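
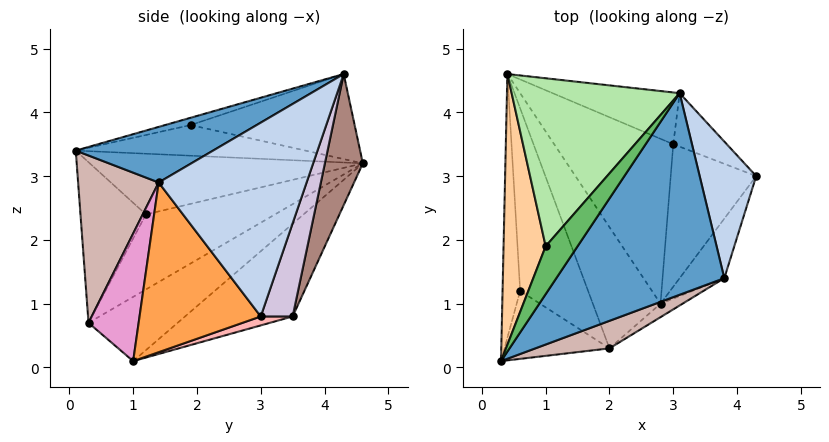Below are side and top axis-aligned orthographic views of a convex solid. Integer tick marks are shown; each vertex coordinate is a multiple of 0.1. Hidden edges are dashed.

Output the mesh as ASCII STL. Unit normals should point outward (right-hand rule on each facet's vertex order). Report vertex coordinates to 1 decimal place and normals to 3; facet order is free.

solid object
 facet normal 0.283 -0.433 0.856
  outer loop
   vertex 3.8 1.4 2.9
   vertex 3.1 4.3 4.6
   vertex 0.3 0.1 3.4
  endloop
 endfacet
 facet normal 0.958 0.067 0.279
  outer loop
   vertex 3.8 1.4 2.9
   vertex 4.3 3.0 0.8
   vertex 3.1 4.3 4.6
  endloop
 endfacet
 facet normal 0.816 -0.537 -0.215
  outer loop
   vertex 2.8 1.0 0.1
   vertex 4.3 3.0 0.8
   vertex 3.8 1.4 2.9
  endloop
 endfacet
 facet normal -0.587 0.049 0.808
  outer loop
   vertex 1.0 1.9 3.8
   vertex 0.4 4.6 3.2
   vertex 0.3 0.1 3.4
  endloop
 endfacet
 facet normal -0.221 -0.129 0.967
  outer loop
   vertex 1.0 1.9 3.8
   vertex 0.3 0.1 3.4
   vertex 3.1 4.3 4.6
  endloop
 endfacet
 facet normal -0.450 0.097 0.888
  outer loop
   vertex 1.0 1.9 3.8
   vertex 3.1 4.3 4.6
   vertex 0.4 4.6 3.2
  endloop
 endfacet
 facet normal -0.960 0.009 -0.278
  outer loop
   vertex 0.6 1.2 2.4
   vertex 0.3 0.1 3.4
   vertex 0.4 4.6 3.2
  endloop
 endfacet
 facet normal 0.100 0.261 -0.960
  outer loop
   vertex 3.0 3.5 0.8
   vertex 4.3 3.0 0.8
   vertex 2.8 1.0 0.1
  endloop
 endfacet
 facet normal -0.593 0.261 -0.762
  outer loop
   vertex 3.0 3.5 0.8
   vertex 2.8 1.0 0.1
   vertex 0.4 4.6 3.2
  endloop
 endfacet
 facet normal 0.352 0.914 -0.202
  outer loop
   vertex 3.0 3.5 0.8
   vertex 3.1 4.3 4.6
   vertex 4.3 3.0 0.8
  endloop
 endfacet
 facet normal 0.213 0.955 -0.207
  outer loop
   vertex 3.0 3.5 0.8
   vertex 0.4 4.6 3.2
   vertex 3.1 4.3 4.6
  endloop
 endfacet
 facet normal 0.364 -0.917 0.161
  outer loop
   vertex 2.0 0.3 0.7
   vertex 3.8 1.4 2.9
   vertex 0.3 0.1 3.4
  endloop
 endfacet
 facet normal 0.609 -0.786 -0.105
  outer loop
   vertex 2.0 0.3 0.7
   vertex 2.8 1.0 0.1
   vertex 3.8 1.4 2.9
  endloop
 endfacet
 facet normal -0.808 -0.260 -0.528
  outer loop
   vertex 2.0 0.3 0.7
   vertex 0.3 0.1 3.4
   vertex 0.6 1.2 2.4
  endloop
 endfacet
 facet normal -0.679 0.163 -0.715
  outer loop
   vertex 2.0 0.3 0.7
   vertex 0.4 4.6 3.2
   vertex 2.8 1.0 0.1
  endloop
 endfacet
 facet normal -0.737 0.114 -0.667
  outer loop
   vertex 2.0 0.3 0.7
   vertex 0.6 1.2 2.4
   vertex 0.4 4.6 3.2
  endloop
 endfacet
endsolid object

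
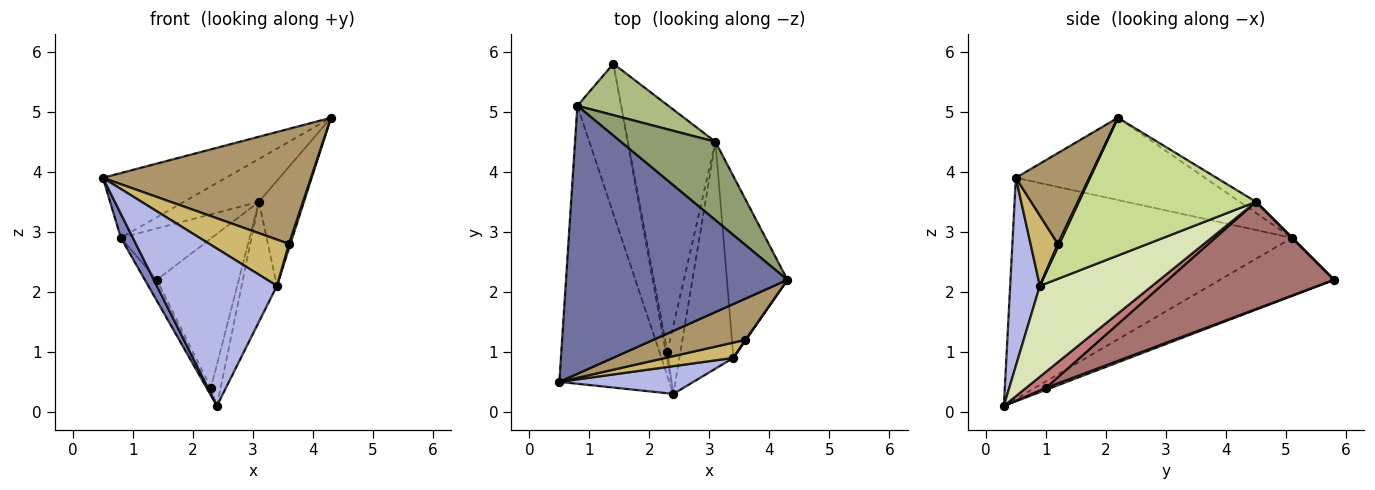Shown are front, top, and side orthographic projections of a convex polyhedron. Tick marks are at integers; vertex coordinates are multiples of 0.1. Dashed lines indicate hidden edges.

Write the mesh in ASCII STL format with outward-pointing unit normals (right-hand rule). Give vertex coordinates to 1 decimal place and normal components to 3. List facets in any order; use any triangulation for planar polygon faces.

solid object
 facet normal -0.339 0.221 0.914
  outer loop
   vertex 0.8 5.1 2.9
   vertex 0.5 0.5 3.9
   vertex 4.3 2.2 4.9
  endloop
 endfacet
 facet normal -0.895 -0.038 -0.445
  outer loop
   vertex 0.8 5.1 2.9
   vertex 2.4 0.3 0.1
   vertex 0.5 0.5 3.9
  endloop
 endfacet
 facet normal -0.796 0.084 -0.599
  outer loop
   vertex 0.8 5.1 2.9
   vertex 1.4 5.8 2.2
   vertex 2.4 0.3 0.1
  endloop
 endfacet
 facet normal 0.237 -0.957 0.169
  outer loop
   vertex 3.4 0.9 2.1
   vertex 0.5 0.5 3.9
   vertex 2.4 0.3 0.1
  endloop
 endfacet
 facet normal -0.103 0.477 0.873
  outer loop
   vertex 3.1 4.5 3.5
   vertex 0.8 5.1 2.9
   vertex 4.3 2.2 4.9
  endloop
 endfacet
 facet normal 0.000 0.707 0.707
  outer loop
   vertex 3.1 4.5 3.5
   vertex 1.4 5.8 2.2
   vertex 0.8 5.1 2.9
  endloop
 endfacet
 facet normal 0.892 0.227 -0.392
  outer loop
   vertex 3.1 4.5 3.5
   vertex 4.3 2.2 4.9
   vertex 3.4 0.9 2.1
  endloop
 endfacet
 facet normal 0.830 0.261 -0.493
  outer loop
   vertex 3.1 4.5 3.5
   vertex 3.4 0.9 2.1
   vertex 2.4 0.3 0.1
  endloop
 endfacet
 facet normal 0.315 -0.893 0.320
  outer loop
   vertex 3.6 1.2 2.8
   vertex 4.3 2.2 4.9
   vertex 0.5 0.5 3.9
  endloop
 endfacet
 facet normal 0.310 -0.903 0.298
  outer loop
   vertex 3.6 1.2 2.8
   vertex 0.5 0.5 3.9
   vertex 3.4 0.9 2.1
  endloop
 endfacet
 facet normal 0.704 -0.704 0.101
  outer loop
   vertex 3.6 1.2 2.8
   vertex 3.4 0.9 2.1
   vertex 4.3 2.2 4.9
  endloop
 endfacet
 facet normal 0.717 0.359 -0.598
  outer loop
   vertex 2.3 1.0 0.4
   vertex 2.4 0.3 0.1
   vertex 1.4 5.8 2.2
  endloop
 endfacet
 facet normal 0.724 0.357 -0.590
  outer loop
   vertex 2.3 1.0 0.4
   vertex 1.4 5.8 2.2
   vertex 3.1 4.5 3.5
  endloop
 endfacet
 facet normal 0.725 0.356 -0.589
  outer loop
   vertex 2.3 1.0 0.4
   vertex 3.1 4.5 3.5
   vertex 2.4 0.3 0.1
  endloop
 endfacet
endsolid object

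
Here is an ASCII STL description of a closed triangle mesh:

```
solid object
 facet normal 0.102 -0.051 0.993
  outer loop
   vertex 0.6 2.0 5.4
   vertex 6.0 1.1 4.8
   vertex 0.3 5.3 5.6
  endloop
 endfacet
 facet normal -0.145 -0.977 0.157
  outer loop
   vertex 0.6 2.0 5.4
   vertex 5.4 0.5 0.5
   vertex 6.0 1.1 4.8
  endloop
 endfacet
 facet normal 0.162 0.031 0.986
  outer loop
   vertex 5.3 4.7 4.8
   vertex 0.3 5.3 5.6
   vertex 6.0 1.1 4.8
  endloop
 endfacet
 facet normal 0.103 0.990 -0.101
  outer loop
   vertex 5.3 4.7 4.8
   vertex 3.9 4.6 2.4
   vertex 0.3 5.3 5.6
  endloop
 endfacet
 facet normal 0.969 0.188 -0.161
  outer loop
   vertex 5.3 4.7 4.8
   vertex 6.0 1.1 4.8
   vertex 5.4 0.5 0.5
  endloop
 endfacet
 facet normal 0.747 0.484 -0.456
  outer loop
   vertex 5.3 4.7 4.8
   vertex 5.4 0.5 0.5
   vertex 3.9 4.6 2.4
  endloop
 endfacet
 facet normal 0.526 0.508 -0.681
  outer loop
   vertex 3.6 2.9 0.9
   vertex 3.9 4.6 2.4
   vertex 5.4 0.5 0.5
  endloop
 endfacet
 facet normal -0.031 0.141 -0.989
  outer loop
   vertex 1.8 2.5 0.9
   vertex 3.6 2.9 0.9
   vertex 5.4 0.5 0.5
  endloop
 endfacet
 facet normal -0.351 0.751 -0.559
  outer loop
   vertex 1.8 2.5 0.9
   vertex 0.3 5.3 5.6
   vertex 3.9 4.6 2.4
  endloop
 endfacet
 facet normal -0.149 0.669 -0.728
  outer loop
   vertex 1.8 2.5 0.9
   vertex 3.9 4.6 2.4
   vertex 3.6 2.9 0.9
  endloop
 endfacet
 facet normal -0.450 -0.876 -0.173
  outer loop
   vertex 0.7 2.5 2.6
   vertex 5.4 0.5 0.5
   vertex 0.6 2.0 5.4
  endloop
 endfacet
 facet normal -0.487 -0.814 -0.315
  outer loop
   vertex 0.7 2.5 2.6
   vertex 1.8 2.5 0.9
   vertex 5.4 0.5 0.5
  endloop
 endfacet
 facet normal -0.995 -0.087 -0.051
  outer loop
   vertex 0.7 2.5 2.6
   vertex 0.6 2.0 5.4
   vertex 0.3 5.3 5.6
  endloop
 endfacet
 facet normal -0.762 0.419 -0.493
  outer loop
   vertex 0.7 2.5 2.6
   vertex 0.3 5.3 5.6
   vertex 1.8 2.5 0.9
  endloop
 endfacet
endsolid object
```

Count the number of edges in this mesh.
21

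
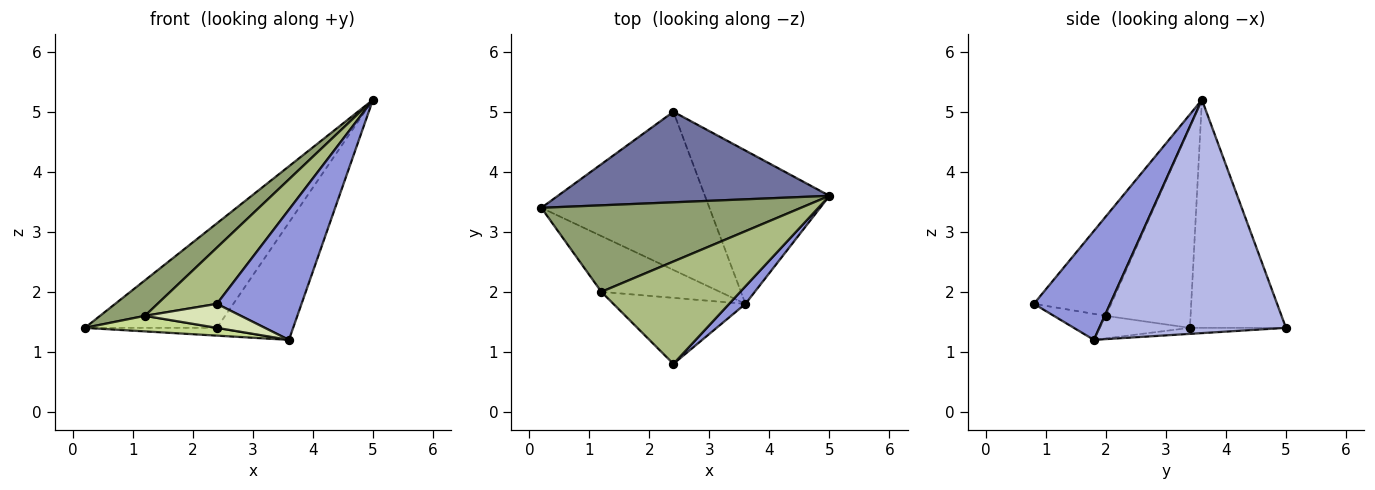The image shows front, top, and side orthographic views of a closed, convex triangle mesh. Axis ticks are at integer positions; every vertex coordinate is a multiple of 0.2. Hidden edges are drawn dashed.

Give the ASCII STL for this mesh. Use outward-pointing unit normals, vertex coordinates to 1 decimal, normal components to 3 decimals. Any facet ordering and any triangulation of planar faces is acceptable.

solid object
 facet normal -0.482 0.662 0.574
  outer loop
   vertex 2.4 5.0 1.4
   vertex 0.2 3.4 1.4
   vertex 5.0 3.6 5.2
  endloop
 endfacet
 facet normal -0.036 0.049 -0.998
  outer loop
   vertex 3.6 1.8 1.2
   vertex 0.2 3.4 1.4
   vertex 2.4 5.0 1.4
  endloop
 endfacet
 facet normal 0.666 -0.739 0.100
  outer loop
   vertex 3.6 1.8 1.2
   vertex 5.0 3.6 5.2
   vertex 2.4 0.8 1.8
  endloop
 endfacet
 facet normal 0.830 0.339 -0.443
  outer loop
   vertex 3.6 1.8 1.2
   vertex 2.4 5.0 1.4
   vertex 5.0 3.6 5.2
  endloop
 endfacet
 facet normal -0.582 -0.309 0.752
  outer loop
   vertex 1.2 2.0 1.6
   vertex 5.0 3.6 5.2
   vertex 0.2 3.4 1.4
  endloop
 endfacet
 facet normal -0.532 -0.408 0.742
  outer loop
   vertex 1.2 2.0 1.6
   vertex 2.4 0.8 1.8
   vertex 5.0 3.6 5.2
  endloop
 endfacet
 facet normal -0.180 -0.264 -0.948
  outer loop
   vertex 1.2 2.0 1.6
   vertex 0.2 3.4 1.4
   vertex 3.6 1.8 1.2
  endloop
 endfacet
 facet normal -0.182 -0.336 -0.924
  outer loop
   vertex 1.2 2.0 1.6
   vertex 3.6 1.8 1.2
   vertex 2.4 0.8 1.8
  endloop
 endfacet
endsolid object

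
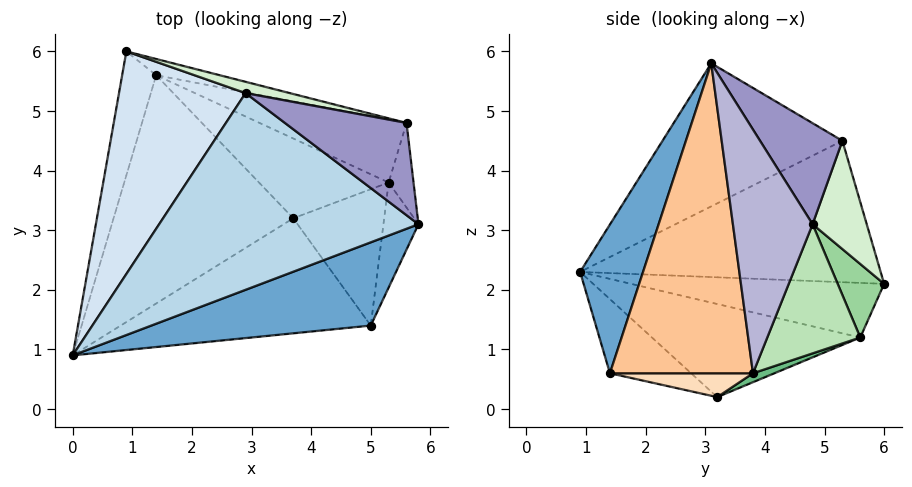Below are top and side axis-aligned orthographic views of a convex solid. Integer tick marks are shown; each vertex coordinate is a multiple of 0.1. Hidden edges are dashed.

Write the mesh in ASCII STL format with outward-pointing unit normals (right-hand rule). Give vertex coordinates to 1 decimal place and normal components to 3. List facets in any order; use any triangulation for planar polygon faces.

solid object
 facet normal 0.189 -0.942 0.279
  outer loop
   vertex 5.0 1.4 0.6
   vertex 5.8 3.1 5.8
   vertex 0.0 0.9 2.3
  endloop
 endfacet
 facet normal -0.262 -0.386 -0.885
  outer loop
   vertex 5.0 1.4 0.6
   vertex 0.0 0.9 2.3
   vertex 3.7 3.2 0.2
  endloop
 endfacet
 facet normal -0.480 -0.119 0.869
  outer loop
   vertex 2.9 5.3 4.5
   vertex 0.0 0.9 2.3
   vertex 5.8 3.1 5.8
  endloop
 endfacet
 facet normal -0.736 0.156 0.659
  outer loop
   vertex 2.9 5.3 4.5
   vertex 0.9 6.0 2.1
   vertex 0.0 0.9 2.3
  endloop
 endfacet
 facet normal -0.842 0.128 -0.525
  outer loop
   vertex 1.4 5.6 1.2
   vertex 0.0 0.9 2.3
   vertex 0.9 6.0 2.1
  endloop
 endfacet
 facet normal -0.459 -0.071 -0.886
  outer loop
   vertex 1.4 5.6 1.2
   vertex 3.7 3.2 0.2
   vertex 0.0 0.9 2.3
  endloop
 endfacet
 facet normal 0.986 -0.123 -0.111
  outer loop
   vertex 5.3 3.8 0.6
   vertex 5.8 3.1 5.8
   vertex 5.0 1.4 0.6
  endloop
 endfacet
 facet normal 0.254 -0.032 -0.967
  outer loop
   vertex 5.3 3.8 0.6
   vertex 5.0 1.4 0.6
   vertex 3.7 3.2 0.2
  endloop
 endfacet
 facet normal 0.062 0.434 -0.899
  outer loop
   vertex 5.3 3.8 0.6
   vertex 3.7 3.2 0.2
   vertex 1.4 5.6 1.2
  endloop
 endfacet
 facet normal 0.289 0.924 -0.250
  outer loop
   vertex 5.6 4.8 3.1
   vertex 1.4 5.6 1.2
   vertex 0.9 6.0 2.1
  endloop
 endfacet
 facet normal 0.338 0.859 -0.384
  outer loop
   vertex 5.6 4.8 3.1
   vertex 5.3 3.8 0.6
   vertex 1.4 5.6 1.2
  endloop
 endfacet
 facet normal 0.228 0.969 0.093
  outer loop
   vertex 5.6 4.8 3.1
   vertex 0.9 6.0 2.1
   vertex 2.9 5.3 4.5
  endloop
 endfacet
 facet normal 0.390 0.792 0.470
  outer loop
   vertex 5.6 4.8 3.1
   vertex 2.9 5.3 4.5
   vertex 5.8 3.1 5.8
  endloop
 endfacet
 facet normal 0.994 -0.044 -0.102
  outer loop
   vertex 5.6 4.8 3.1
   vertex 5.8 3.1 5.8
   vertex 5.3 3.8 0.6
  endloop
 endfacet
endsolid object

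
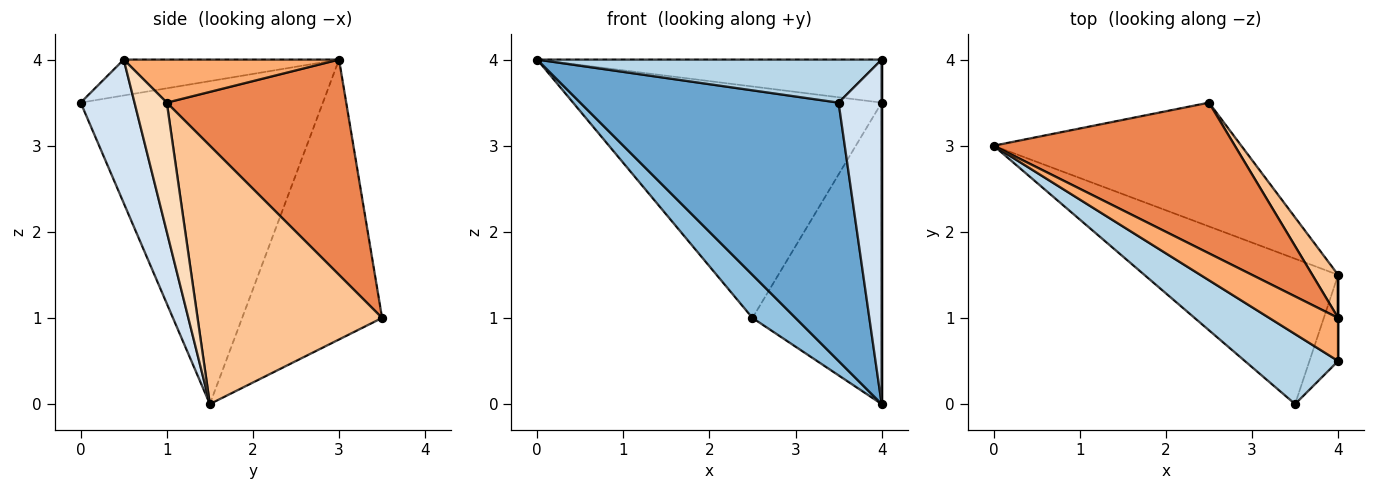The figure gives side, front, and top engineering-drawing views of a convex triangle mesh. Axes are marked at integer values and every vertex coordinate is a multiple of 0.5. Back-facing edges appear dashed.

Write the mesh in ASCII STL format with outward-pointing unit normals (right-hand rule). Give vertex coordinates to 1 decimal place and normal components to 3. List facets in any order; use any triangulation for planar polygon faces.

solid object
 facet normal -0.633 -0.675 -0.380
  outer loop
   vertex 3.5 0.0 3.5
   vertex 0.0 3.0 4.0
   vertex 4.0 1.5 0.0
  endloop
 endfacet
 facet normal -0.730 -0.225 -0.646
  outer loop
   vertex 2.5 3.5 1.0
   vertex 4.0 1.5 0.0
   vertex 0.0 3.0 4.0
  endloop
 endfacet
 facet normal -0.311 -0.498 0.809
  outer loop
   vertex 4.0 0.5 4.0
   vertex 0.0 3.0 4.0
   vertex 3.5 0.0 3.5
  endloop
 endfacet
 facet normal 0.772 -0.617 -0.154
  outer loop
   vertex 4.0 0.5 4.0
   vertex 3.5 0.0 3.5
   vertex 4.0 1.5 0.0
  endloop
 endfacet
 facet normal 0.438 0.753 0.491
  outer loop
   vertex 4.0 1.0 3.5
   vertex 2.5 3.5 1.0
   vertex 0.0 3.0 4.0
  endloop
 endfacet
 facet normal 0.404 0.647 0.647
  outer loop
   vertex 4.0 1.0 3.5
   vertex 0.0 3.0 4.0
   vertex 4.0 0.5 4.0
  endloop
 endfacet
 facet normal 0.816 0.572 0.082
  outer loop
   vertex 4.0 1.0 3.5
   vertex 4.0 1.5 0.0
   vertex 2.5 3.5 1.0
  endloop
 endfacet
 facet normal 1.000 0.000 0.000
  outer loop
   vertex 4.0 1.0 3.5
   vertex 4.0 0.5 4.0
   vertex 4.0 1.5 0.0
  endloop
 endfacet
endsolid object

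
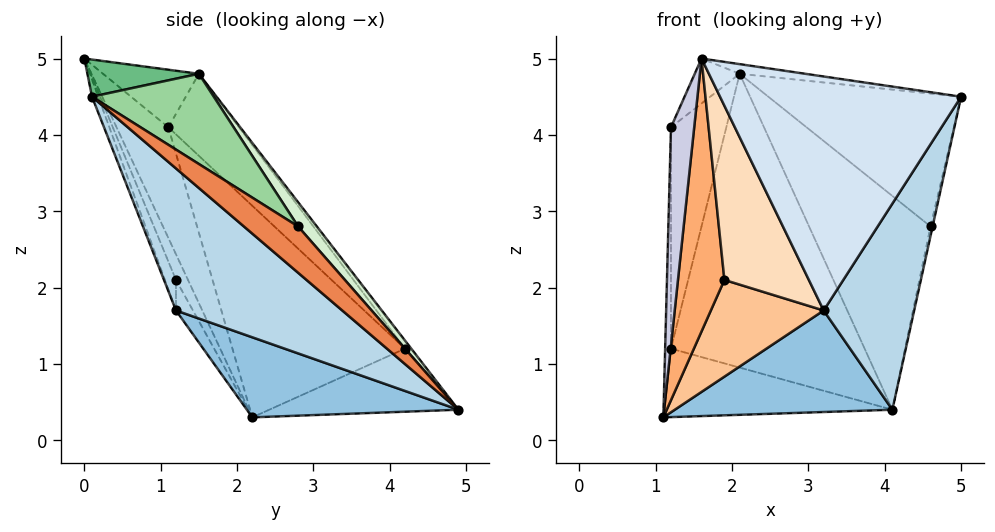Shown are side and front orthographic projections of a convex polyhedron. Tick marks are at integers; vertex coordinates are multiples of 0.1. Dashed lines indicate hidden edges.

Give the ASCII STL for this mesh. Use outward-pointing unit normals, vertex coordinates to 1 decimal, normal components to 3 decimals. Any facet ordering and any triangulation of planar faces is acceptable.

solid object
 facet normal -0.332 0.401 -0.854
  outer loop
   vertex 1.2 4.2 1.2
   vertex 4.1 4.9 0.4
   vertex 1.1 2.2 0.3
  endloop
 endfacet
 facet normal 0.377 -0.387 -0.842
  outer loop
   vertex 3.2 1.2 1.7
   vertex 1.1 2.2 0.3
   vertex 4.1 4.9 0.4
  endloop
 endfacet
 facet normal 0.702 -0.382 -0.601
  outer loop
   vertex 3.2 1.2 1.7
   vertex 4.1 4.9 0.4
   vertex 5.0 0.1 4.5
  endloop
 endfacet
 facet normal -0.024 -0.936 -0.352
  outer loop
   vertex 3.2 1.2 1.7
   vertex 5.0 0.1 4.5
   vertex 1.6 0.0 5.0
  endloop
 endfacet
 facet normal 0.984 0.037 -0.173
  outer loop
   vertex 4.6 2.8 2.8
   vertex 5.0 0.1 4.5
   vertex 4.1 4.9 0.4
  endloop
 endfacet
 facet normal -0.230 -0.891 -0.392
  outer loop
   vertex 1.9 1.2 2.1
   vertex 1.6 0.0 5.0
   vertex 1.1 2.2 0.3
  endloop
 endfacet
 facet normal -0.134 -0.890 -0.435
  outer loop
   vertex 1.9 1.2 2.1
   vertex 1.1 2.2 0.3
   vertex 3.2 1.2 1.7
  endloop
 endfacet
 facet normal -0.120 -0.913 -0.390
  outer loop
   vertex 1.9 1.2 2.1
   vertex 3.2 1.2 1.7
   vertex 1.6 0.0 5.0
  endloop
 endfacet
 facet normal 0.143 0.084 0.986
  outer loop
   vertex 2.1 1.5 4.8
   vertex 1.6 0.0 5.0
   vertex 5.0 0.1 4.5
  endloop
 endfacet
 facet normal 0.339 0.537 0.773
  outer loop
   vertex 2.1 1.5 4.8
   vertex 5.0 0.1 4.5
   vertex 4.6 2.8 2.8
  endloop
 endfacet
 facet normal -0.026 0.797 0.604
  outer loop
   vertex 2.1 1.5 4.8
   vertex 4.1 4.9 0.4
   vertex 1.2 4.2 1.2
  endloop
 endfacet
 facet normal 0.117 0.759 0.640
  outer loop
   vertex 2.1 1.5 4.8
   vertex 4.6 2.8 2.8
   vertex 4.1 4.9 0.4
  endloop
 endfacet
 facet normal -0.666 0.312 0.678
  outer loop
   vertex 1.2 1.1 4.1
   vertex 1.6 0.0 5.0
   vertex 2.1 1.5 4.8
  endloop
 endfacet
 facet normal -0.657 0.515 0.551
  outer loop
   vertex 1.2 1.1 4.1
   vertex 2.1 1.5 4.8
   vertex 1.2 4.2 1.2
  endloop
 endfacet
 facet normal -0.908 -0.407 -0.094
  outer loop
   vertex 1.2 1.1 4.1
   vertex 1.1 2.2 0.3
   vertex 1.6 0.0 5.0
  endloop
 endfacet
 facet normal -0.999 0.034 0.036
  outer loop
   vertex 1.2 1.1 4.1
   vertex 1.2 4.2 1.2
   vertex 1.1 2.2 0.3
  endloop
 endfacet
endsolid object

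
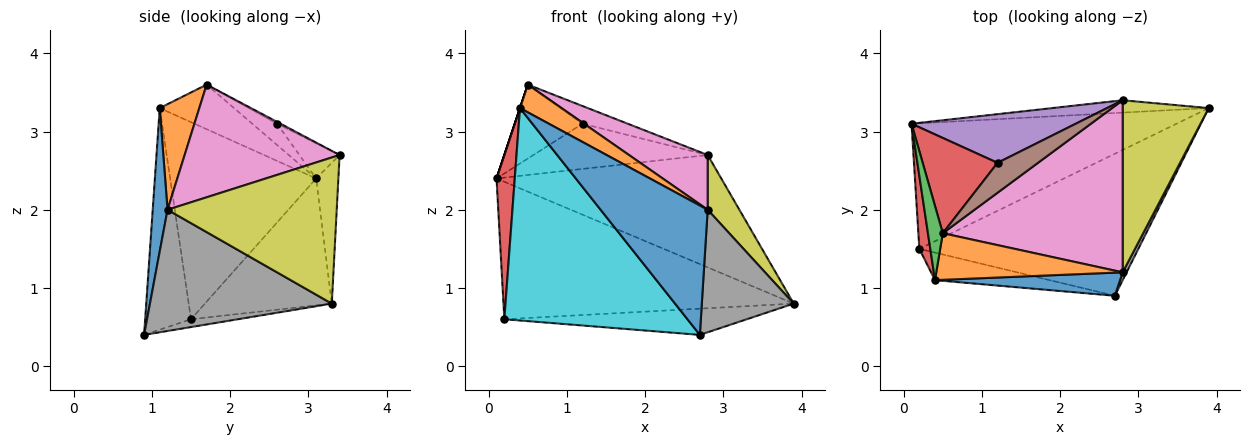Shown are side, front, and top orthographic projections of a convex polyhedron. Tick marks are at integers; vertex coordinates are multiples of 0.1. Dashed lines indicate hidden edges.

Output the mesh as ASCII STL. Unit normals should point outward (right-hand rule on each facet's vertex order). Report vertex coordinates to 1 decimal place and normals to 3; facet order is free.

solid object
 facet normal -0.098 0.989 -0.109
  outer loop
   vertex 2.8 3.4 2.7
   vertex 3.9 3.3 0.8
   vertex 0.1 3.1 2.4
  endloop
 endfacet
 facet normal -0.307 0.703 -0.642
  outer loop
   vertex 0.2 1.5 0.6
   vertex 0.1 3.1 2.4
   vertex 3.9 3.3 0.8
  endloop
 endfacet
 facet normal -0.035 0.181 -0.983
  outer loop
   vertex 0.2 1.5 0.6
   vertex 3.9 3.3 0.8
   vertex 2.7 0.9 0.4
  endloop
 endfacet
 facet normal -0.219 0.598 0.771
  outer loop
   vertex 1.2 2.6 3.1
   vertex 0.1 3.1 2.4
   vertex 0.5 1.7 3.6
  endloop
 endfacet
 facet normal -0.155 0.672 0.724
  outer loop
   vertex 1.2 2.6 3.1
   vertex 2.8 3.4 2.7
   vertex 0.1 3.1 2.4
  endloop
 endfacet
 facet normal -0.039 0.508 0.860
  outer loop
   vertex 1.2 2.6 3.1
   vertex 0.5 1.7 3.6
   vertex 2.8 3.4 2.7
  endloop
 endfacet
 facet normal 0.513 -0.260 0.818
  outer loop
   vertex 2.8 1.2 2.0
   vertex 2.8 3.4 2.7
   vertex 0.5 1.7 3.6
  endloop
 endfacet
 facet normal 0.892 -0.451 0.029
  outer loop
   vertex 2.8 1.2 2.0
   vertex 2.7 0.9 0.4
   vertex 3.9 3.3 0.8
  endloop
 endfacet
 facet normal 0.851 -0.159 0.501
  outer loop
   vertex 2.8 1.2 2.0
   vertex 3.9 3.3 0.8
   vertex 2.8 3.4 2.7
  endloop
 endfacet
 facet normal -0.241 -0.962 -0.125
  outer loop
   vertex 0.4 1.1 3.3
   vertex 0.2 1.5 0.6
   vertex 2.7 0.9 0.4
  endloop
 endfacet
 facet normal 0.135 -0.975 0.174
  outer loop
   vertex 0.4 1.1 3.3
   vertex 2.7 0.9 0.4
   vertex 2.8 1.2 2.0
  endloop
 endfacet
 facet normal 0.438 -0.459 0.773
  outer loop
   vertex 0.4 1.1 3.3
   vertex 2.8 1.2 2.0
   vertex 0.5 1.7 3.6
  endloop
 endfacet
 facet normal -0.949 0.000 0.316
  outer loop
   vertex 0.4 1.1 3.3
   vertex 0.5 1.7 3.6
   vertex 0.1 3.1 2.4
  endloop
 endfacet
 facet normal -0.991 -0.124 0.055
  outer loop
   vertex 0.4 1.1 3.3
   vertex 0.1 3.1 2.4
   vertex 0.2 1.5 0.6
  endloop
 endfacet
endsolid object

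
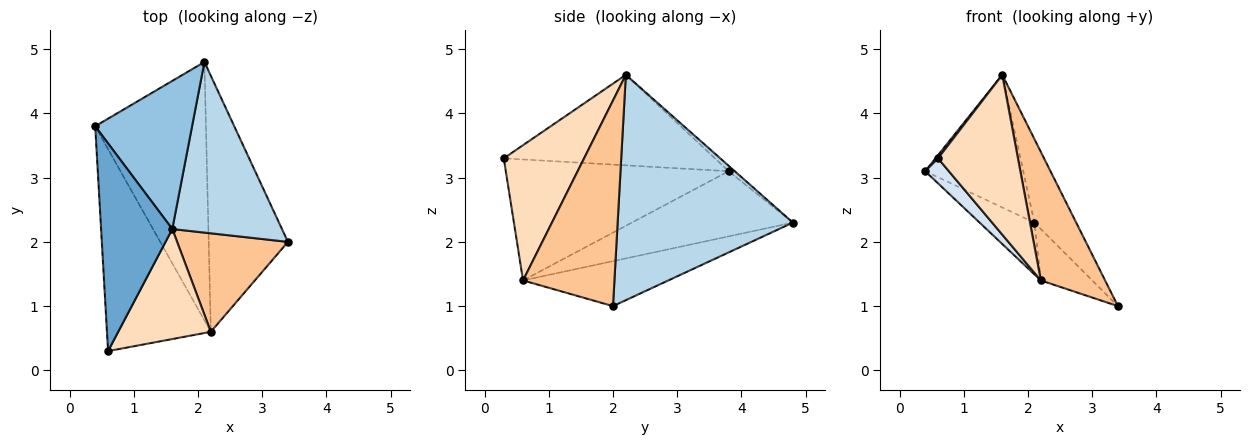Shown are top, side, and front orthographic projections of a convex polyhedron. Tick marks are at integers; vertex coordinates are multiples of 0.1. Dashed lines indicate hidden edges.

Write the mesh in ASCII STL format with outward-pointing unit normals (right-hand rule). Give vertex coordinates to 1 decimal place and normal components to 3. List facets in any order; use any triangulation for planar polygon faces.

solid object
 facet normal -0.786 -0.010 0.618
  outer loop
   vertex 1.6 2.2 4.6
   vertex 0.4 3.8 3.1
   vertex 0.6 0.3 3.3
  endloop
 endfacet
 facet normal -0.042 0.666 0.744
  outer loop
   vertex 2.1 4.8 2.3
   vertex 0.4 3.8 3.1
   vertex 1.6 2.2 4.6
  endloop
 endfacet
 facet normal 0.879 0.210 0.428
  outer loop
   vertex 2.1 4.8 2.3
   vertex 1.6 2.2 4.6
   vertex 3.4 2.0 1.0
  endloop
 endfacet
 facet normal -0.756 -0.080 -0.649
  outer loop
   vertex 2.2 0.6 1.4
   vertex 0.6 0.3 3.3
   vertex 0.4 3.8 3.1
  endloop
 endfacet
 facet normal -0.500 0.170 -0.849
  outer loop
   vertex 2.2 0.6 1.4
   vertex 0.4 3.8 3.1
   vertex 2.1 4.8 2.3
  endloop
 endfacet
 facet normal -0.486 0.172 -0.857
  outer loop
   vertex 2.2 0.6 1.4
   vertex 2.1 4.8 2.3
   vertex 3.4 2.0 1.0
  endloop
 endfacet
 facet normal 0.748 -0.526 0.403
  outer loop
   vertex 2.2 0.6 1.4
   vertex 3.4 2.0 1.0
   vertex 1.6 2.2 4.6
  endloop
 endfacet
 facet normal 0.638 -0.634 0.437
  outer loop
   vertex 2.2 0.6 1.4
   vertex 1.6 2.2 4.6
   vertex 0.6 0.3 3.3
  endloop
 endfacet
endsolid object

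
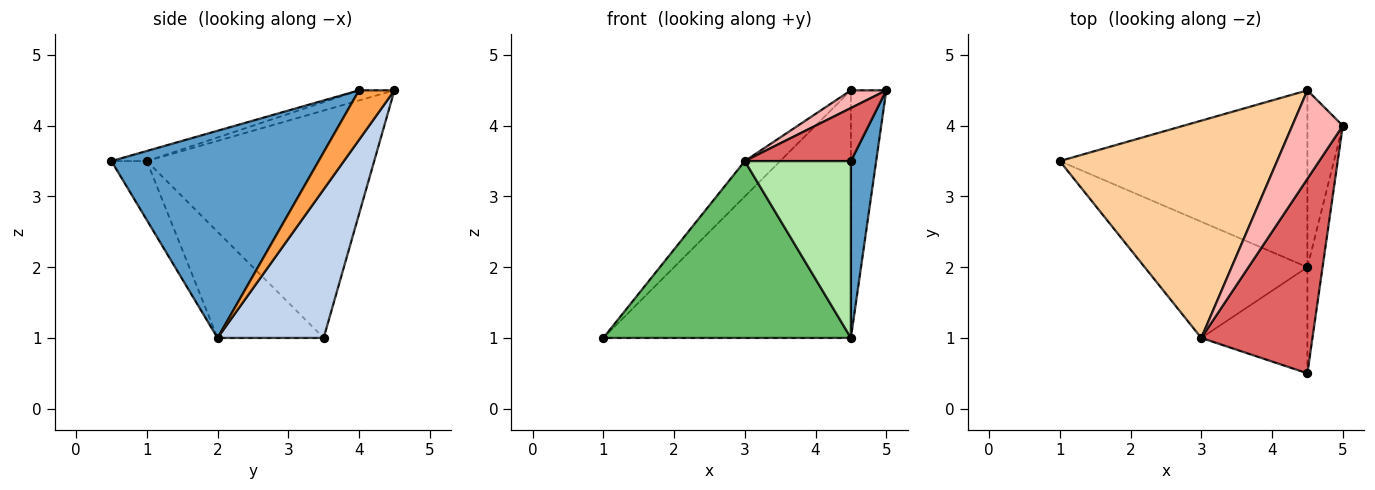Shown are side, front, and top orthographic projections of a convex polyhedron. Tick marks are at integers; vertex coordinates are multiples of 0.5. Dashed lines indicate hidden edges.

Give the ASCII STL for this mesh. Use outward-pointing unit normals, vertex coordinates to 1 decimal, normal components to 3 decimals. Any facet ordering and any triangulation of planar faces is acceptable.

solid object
 facet normal 0.990 -0.121 -0.072
  outer loop
   vertex 4.5 2.0 1.0
   vertex 5.0 4.0 4.5
   vertex 4.5 0.5 3.5
  endloop
 endfacet
 facet normal 0.329 0.768 -0.549
  outer loop
   vertex 4.5 2.0 1.0
   vertex 1.0 3.5 1.0
   vertex 4.5 4.5 4.5
  endloop
 endfacet
 facet normal 0.631 0.631 -0.451
  outer loop
   vertex 4.5 2.0 1.0
   vertex 4.5 4.5 4.5
   vertex 5.0 4.0 4.5
  endloop
 endfacet
 facet normal -0.718 0.112 0.687
  outer loop
   vertex 3.0 1.0 3.5
   vertex 4.5 4.5 4.5
   vertex 1.0 3.5 1.0
  endloop
 endfacet
 facet normal -0.337 -0.787 -0.517
  outer loop
   vertex 3.0 1.0 3.5
   vertex 1.0 3.5 1.0
   vertex 4.5 2.0 1.0
  endloop
 endfacet
 facet normal -0.275 -0.824 -0.495
  outer loop
   vertex 3.0 1.0 3.5
   vertex 4.5 2.0 1.0
   vertex 4.5 0.5 3.5
  endloop
 endfacet
 facet normal -0.087 -0.262 0.961
  outer loop
   vertex 3.0 1.0 3.5
   vertex 4.5 0.5 3.5
   vertex 5.0 4.0 4.5
  endloop
 endfacet
 facet normal -0.192 -0.192 0.962
  outer loop
   vertex 3.0 1.0 3.5
   vertex 5.0 4.0 4.5
   vertex 4.5 4.5 4.5
  endloop
 endfacet
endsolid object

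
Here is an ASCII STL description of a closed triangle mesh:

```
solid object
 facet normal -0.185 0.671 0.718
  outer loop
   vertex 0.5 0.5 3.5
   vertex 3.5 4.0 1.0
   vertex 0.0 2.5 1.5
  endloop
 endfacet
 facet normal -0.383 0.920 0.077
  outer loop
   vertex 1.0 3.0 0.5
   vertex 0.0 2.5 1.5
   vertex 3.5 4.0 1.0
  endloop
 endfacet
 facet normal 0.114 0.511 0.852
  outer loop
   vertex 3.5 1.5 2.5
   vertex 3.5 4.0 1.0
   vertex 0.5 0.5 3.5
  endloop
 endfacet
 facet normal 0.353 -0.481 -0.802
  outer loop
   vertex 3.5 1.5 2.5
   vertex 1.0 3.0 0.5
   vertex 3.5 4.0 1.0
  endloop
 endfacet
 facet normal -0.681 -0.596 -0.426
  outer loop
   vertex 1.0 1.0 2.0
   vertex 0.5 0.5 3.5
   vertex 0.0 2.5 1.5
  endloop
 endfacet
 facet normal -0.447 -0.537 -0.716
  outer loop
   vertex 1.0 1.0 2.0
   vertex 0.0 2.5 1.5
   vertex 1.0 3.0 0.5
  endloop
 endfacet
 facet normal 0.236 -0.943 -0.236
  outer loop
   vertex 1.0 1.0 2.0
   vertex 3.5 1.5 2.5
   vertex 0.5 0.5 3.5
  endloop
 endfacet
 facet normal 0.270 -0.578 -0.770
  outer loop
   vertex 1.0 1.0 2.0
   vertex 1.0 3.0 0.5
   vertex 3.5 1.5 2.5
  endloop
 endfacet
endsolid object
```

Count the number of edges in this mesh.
12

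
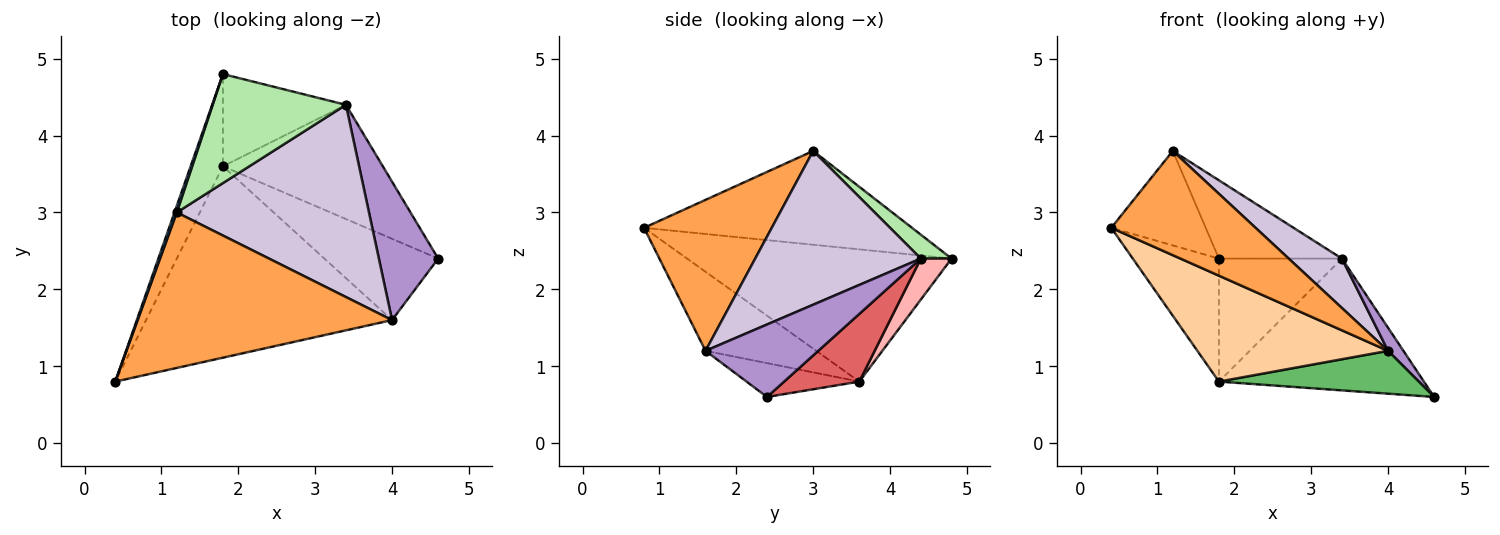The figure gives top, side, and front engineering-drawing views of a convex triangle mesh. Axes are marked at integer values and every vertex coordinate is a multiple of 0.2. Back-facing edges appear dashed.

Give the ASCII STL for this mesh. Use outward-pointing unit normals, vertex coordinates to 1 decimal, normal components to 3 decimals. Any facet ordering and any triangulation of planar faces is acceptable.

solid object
 facet normal -0.943 0.332 0.023
  outer loop
   vertex 1.2 3.0 3.8
   vertex 1.8 4.8 2.4
   vertex 0.4 0.8 2.8
  endloop
 endfacet
 facet normal -0.926 0.302 -0.226
  outer loop
   vertex 1.8 3.6 0.8
   vertex 0.4 0.8 2.8
   vertex 1.8 4.8 2.4
  endloop
 endfacet
 facet normal 0.442 -0.499 0.745
  outer loop
   vertex 4.0 1.6 1.2
   vertex 1.2 3.0 3.8
   vertex 0.4 0.8 2.8
  endloop
 endfacet
 facet normal -0.271 -0.466 -0.842
  outer loop
   vertex 4.0 1.6 1.2
   vertex 0.4 0.8 2.8
   vertex 1.8 3.6 0.8
  endloop
 endfacet
 facet normal -0.254 -0.451 -0.856
  outer loop
   vertex 4.0 1.6 1.2
   vertex 1.8 3.6 0.8
   vertex 4.6 2.4 0.6
  endloop
 endfacet
 facet normal 0.144 0.577 0.804
  outer loop
   vertex 3.4 4.4 2.4
   vertex 1.8 4.8 2.4
   vertex 1.2 3.0 3.8
  endloop
 endfacet
 facet normal 0.267 0.728 -0.631
  outer loop
   vertex 3.4 4.4 2.4
   vertex 4.6 2.4 0.6
   vertex 1.8 3.6 0.8
  endloop
 endfacet
 facet normal 0.196 0.784 -0.588
  outer loop
   vertex 3.4 4.4 2.4
   vertex 1.8 3.6 0.8
   vertex 1.8 4.8 2.4
  endloop
 endfacet
 facet normal 0.770 -0.105 0.630
  outer loop
   vertex 3.4 4.4 2.4
   vertex 4.0 1.6 1.2
   vertex 4.6 2.4 0.6
  endloop
 endfacet
 facet normal 0.612 -0.197 0.766
  outer loop
   vertex 3.4 4.4 2.4
   vertex 1.2 3.0 3.8
   vertex 4.0 1.6 1.2
  endloop
 endfacet
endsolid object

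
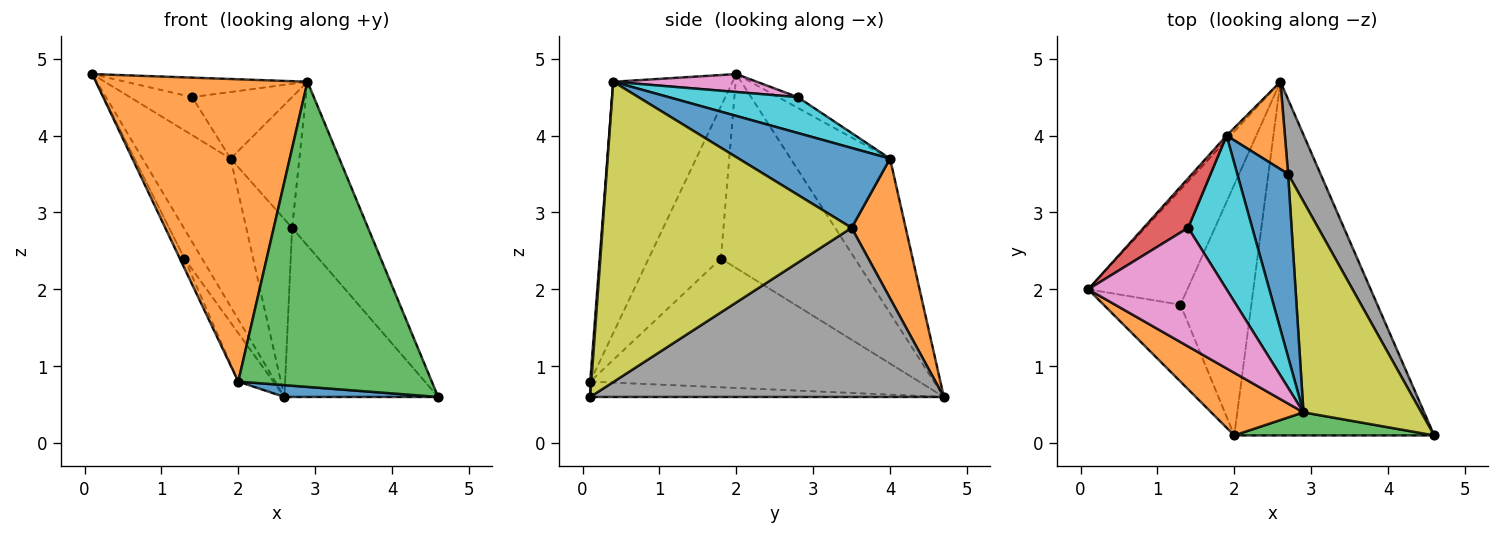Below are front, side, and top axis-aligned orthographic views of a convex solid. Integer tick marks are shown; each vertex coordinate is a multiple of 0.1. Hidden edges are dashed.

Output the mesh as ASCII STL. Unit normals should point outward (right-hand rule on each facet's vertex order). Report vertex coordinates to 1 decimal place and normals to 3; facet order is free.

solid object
 facet normal -0.077 -0.033 -0.997
  outer loop
   vertex 2.0 0.1 0.8
   vertex 2.6 4.7 0.6
   vertex 4.6 0.1 0.6
  endloop
 endfacet
 facet normal -0.483 -0.857 0.178
  outer loop
   vertex 2.9 0.4 4.7
   vertex 0.1 2.0 4.8
   vertex 2.0 0.1 0.8
  endloop
 endfacet
 facet normal 0.006 -0.997 0.075
  outer loop
   vertex 2.9 0.4 4.7
   vertex 2.0 0.1 0.8
   vertex 4.6 0.1 0.6
  endloop
 endfacet
 facet normal -0.884 0.116 -0.452
  outer loop
   vertex 1.3 1.8 2.4
   vertex 0.1 2.0 4.8
   vertex 2.6 4.7 0.6
  endloop
 endfacet
 facet normal -0.891 0.057 -0.450
  outer loop
   vertex 1.3 1.8 2.4
   vertex 2.0 0.1 0.8
   vertex 0.1 2.0 4.8
  endloop
 endfacet
 facet normal -0.872 0.093 -0.480
  outer loop
   vertex 1.3 1.8 2.4
   vertex 2.6 4.7 0.6
   vertex 2.0 0.1 0.8
  endloop
 endfacet
 facet normal 0.127 0.161 0.979
  outer loop
   vertex 1.4 2.8 4.5
   vertex 0.1 2.0 4.8
   vertex 2.9 0.4 4.7
  endloop
 endfacet
 facet normal 0.903 0.393 0.173
  outer loop
   vertex 2.7 3.5 2.8
   vertex 4.6 0.1 0.6
   vertex 2.6 4.7 0.6
  endloop
 endfacet
 facet normal 0.896 0.273 0.351
  outer loop
   vertex 2.7 3.5 2.8
   vertex 2.9 0.4 4.7
   vertex 4.6 0.1 0.6
  endloop
 endfacet
 facet normal 0.457 0.354 0.816
  outer loop
   vertex 1.9 4.0 3.7
   vertex 1.4 2.8 4.5
   vertex 2.9 0.4 4.7
  endloop
 endfacet
 facet normal 0.788 0.358 0.501
  outer loop
   vertex 1.9 4.0 3.7
   vertex 2.9 0.4 4.7
   vertex 2.7 3.5 2.8
  endloop
 endfacet
 facet normal 0.727 0.617 0.303
  outer loop
   vertex 1.9 4.0 3.7
   vertex 2.7 3.5 2.8
   vertex 2.6 4.7 0.6
  endloop
 endfacet
 facet normal -0.748 0.663 -0.019
  outer loop
   vertex 1.9 4.0 3.7
   vertex 2.6 4.7 0.6
   vertex 0.1 2.0 4.8
  endloop
 endfacet
 facet normal -0.188 0.598 0.779
  outer loop
   vertex 1.9 4.0 3.7
   vertex 0.1 2.0 4.8
   vertex 1.4 2.8 4.5
  endloop
 endfacet
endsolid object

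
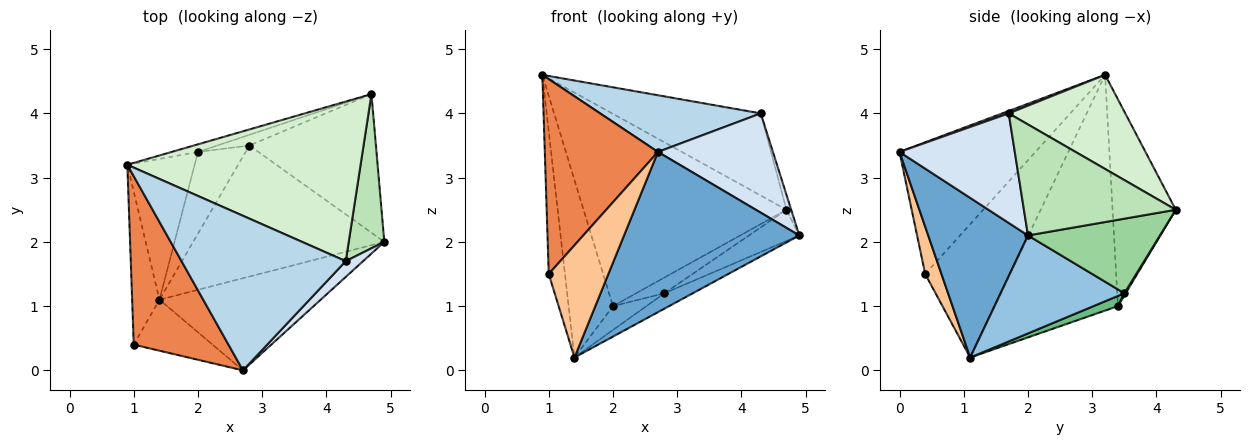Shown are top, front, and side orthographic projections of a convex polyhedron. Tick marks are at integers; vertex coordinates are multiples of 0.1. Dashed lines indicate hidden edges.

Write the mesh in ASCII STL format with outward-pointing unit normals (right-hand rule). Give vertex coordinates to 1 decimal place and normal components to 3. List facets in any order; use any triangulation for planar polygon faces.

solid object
 facet normal 0.443 -0.777 -0.447
  outer loop
   vertex 1.4 1.1 0.2
   vertex 4.9 2.0 2.1
   vertex 2.7 0.0 3.4
  endloop
 endfacet
 facet normal 0.454 0.104 -0.885
  outer loop
   vertex 2.8 3.5 1.2
   vertex 4.9 2.0 2.1
   vertex 1.4 1.1 0.2
  endloop
 endfacet
 facet normal 0.014 -0.344 0.939
  outer loop
   vertex 4.3 1.7 4.0
   vertex 0.9 3.2 4.6
   vertex 2.7 0.0 3.4
  endloop
 endfacet
 facet normal 0.704 -0.702 0.111
  outer loop
   vertex 4.3 1.7 4.0
   vertex 2.7 0.0 3.4
   vertex 4.9 2.0 2.1
  endloop
 endfacet
 facet normal -0.673 -0.560 0.484
  outer loop
   vertex 1.0 0.4 1.5
   vertex 2.7 0.0 3.4
   vertex 0.9 3.2 4.6
  endloop
 endfacet
 facet normal -0.963 0.184 -0.197
  outer loop
   vertex 1.0 0.4 1.5
   vertex 0.9 3.2 4.6
   vertex 1.4 1.1 0.2
  endloop
 endfacet
 facet normal 0.241 -0.884 -0.402
  outer loop
   vertex 1.0 0.4 1.5
   vertex 1.4 1.1 0.2
   vertex 2.7 0.0 3.4
  endloop
 endfacet
 facet normal -0.909 0.327 -0.259
  outer loop
   vertex 2.0 3.4 1.0
   vertex 1.4 1.1 0.2
   vertex 0.9 3.2 4.6
  endloop
 endfacet
 facet normal 0.201 0.275 -0.940
  outer loop
   vertex 2.0 3.4 1.0
   vertex 2.8 3.5 1.2
   vertex 1.4 1.1 0.2
  endloop
 endfacet
 facet normal 0.498 0.190 -0.846
  outer loop
   vertex 4.7 4.3 2.5
   vertex 4.9 2.0 2.1
   vertex 2.8 3.5 1.2
  endloop
 endfacet
 facet normal 0.952 0.030 0.305
  outer loop
   vertex 4.7 4.3 2.5
   vertex 4.3 1.7 4.0
   vertex 4.9 2.0 2.1
  endloop
 endfacet
 facet normal 0.338 0.431 0.837
  outer loop
   vertex 4.7 4.3 2.5
   vertex 0.9 3.2 4.6
   vertex 4.3 1.7 4.0
  endloop
 endfacet
 facet normal -0.297 0.954 -0.038
  outer loop
   vertex 4.7 4.3 2.5
   vertex 2.0 3.4 1.0
   vertex 0.9 3.2 4.6
  endloop
 endfacet
 facet normal 0.038 0.826 -0.563
  outer loop
   vertex 4.7 4.3 2.5
   vertex 2.8 3.5 1.2
   vertex 2.0 3.4 1.0
  endloop
 endfacet
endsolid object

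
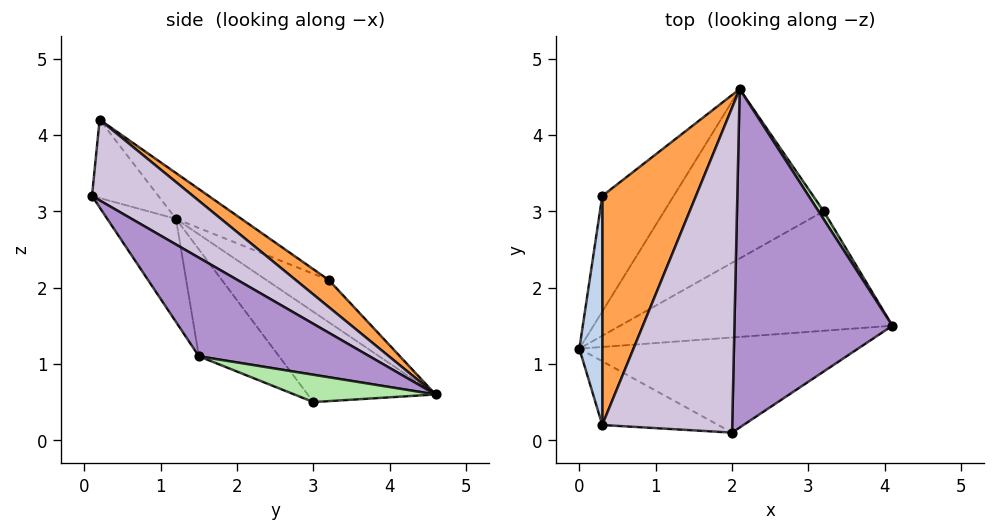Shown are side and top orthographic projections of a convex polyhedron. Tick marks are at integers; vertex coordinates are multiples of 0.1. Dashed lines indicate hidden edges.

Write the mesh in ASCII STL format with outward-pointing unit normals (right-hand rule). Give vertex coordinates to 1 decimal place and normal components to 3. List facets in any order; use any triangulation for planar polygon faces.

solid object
 facet normal -0.492 -0.259 -0.831
  outer loop
   vertex 0.3 3.2 2.1
   vertex 2.1 4.6 0.6
   vertex 0.0 1.2 2.9
  endloop
 endfacet
 facet normal -0.854 0.299 0.427
  outer loop
   vertex 0.3 3.2 2.1
   vertex 0.0 1.2 2.9
   vertex 0.3 0.2 4.2
  endloop
 endfacet
 facet normal 0.230 0.558 0.797
  outer loop
   vertex 0.3 3.2 2.1
   vertex 0.3 0.2 4.2
   vertex 2.1 4.6 0.6
  endloop
 endfacet
 facet normal -0.314 -0.509 -0.801
  outer loop
   vertex 3.2 3.0 0.5
   vertex 4.1 1.5 1.1
   vertex 0.0 1.2 2.9
  endloop
 endfacet
 facet normal -0.474 -0.274 -0.837
  outer loop
   vertex 3.2 3.0 0.5
   vertex 0.0 1.2 2.9
   vertex 2.1 4.6 0.6
  endloop
 endfacet
 facet normal 0.819 0.553 0.155
  outer loop
   vertex 3.2 3.0 0.5
   vertex 2.1 4.6 0.6
   vertex 4.1 1.5 1.1
  endloop
 endfacet
 facet normal -0.260 -0.663 -0.702
  outer loop
   vertex 2.0 0.1 3.2
   vertex 0.0 1.2 2.9
   vertex 4.1 1.5 1.1
  endloop
 endfacet
 facet normal -0.351 -0.780 -0.519
  outer loop
   vertex 2.0 0.1 3.2
   vertex 0.3 0.2 4.2
   vertex 0.0 1.2 2.9
  endloop
 endfacet
 facet normal 0.478 0.432 0.765
  outer loop
   vertex 2.0 0.1 3.2
   vertex 4.1 1.5 1.1
   vertex 2.1 4.6 0.6
  endloop
 endfacet
 facet normal 0.476 0.432 0.766
  outer loop
   vertex 2.0 0.1 3.2
   vertex 2.1 4.6 0.6
   vertex 0.3 0.2 4.2
  endloop
 endfacet
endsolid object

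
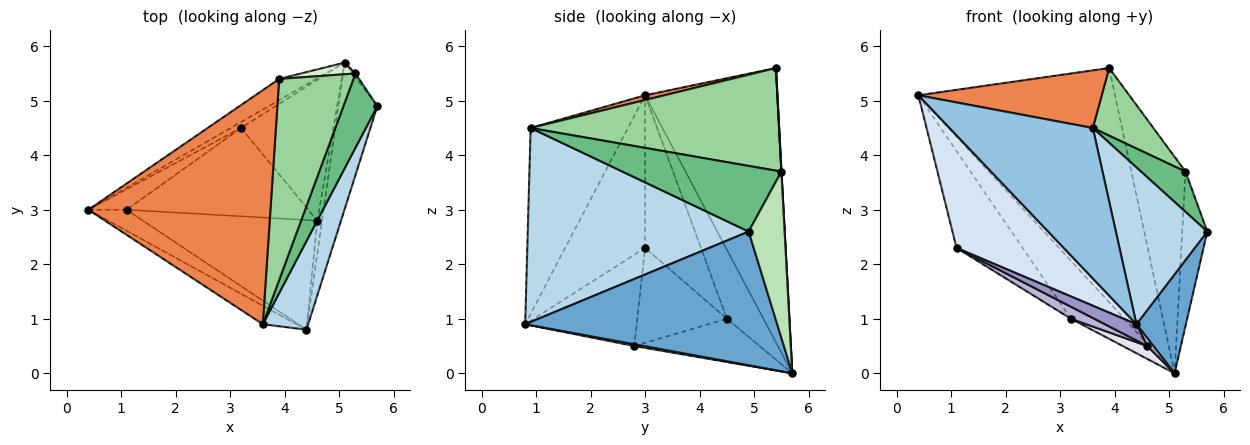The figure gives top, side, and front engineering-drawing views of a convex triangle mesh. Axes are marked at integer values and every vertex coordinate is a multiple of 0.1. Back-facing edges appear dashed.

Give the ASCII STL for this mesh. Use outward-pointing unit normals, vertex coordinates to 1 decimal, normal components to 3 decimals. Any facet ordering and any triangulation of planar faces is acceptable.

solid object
 facet normal 0.944 -0.185 -0.275
  outer loop
   vertex 5.1 5.7 0.0
   vertex 5.7 4.9 2.6
   vertex 4.4 0.8 0.9
  endloop
 endfacet
 facet normal -0.559 -0.823 -0.101
  outer loop
   vertex 3.6 0.9 4.5
   vertex 0.4 3.0 5.1
   vertex 4.4 0.8 0.9
  endloop
 endfacet
 facet normal 0.903 -0.374 0.211
  outer loop
   vertex 3.6 0.9 4.5
   vertex 4.4 0.8 0.9
   vertex 5.7 4.9 2.6
  endloop
 endfacet
 facet normal -0.591 -0.793 -0.148
  outer loop
   vertex 1.1 3.0 2.3
   vertex 4.4 0.8 0.9
   vertex 0.4 3.0 5.1
  endloop
 endfacet
 facet normal 0.025 -0.239 0.971
  outer loop
   vertex 3.9 5.4 5.6
   vertex 0.4 3.0 5.1
   vertex 3.6 0.9 4.5
  endloop
 endfacet
 facet normal -0.557 0.827 -0.075
  outer loop
   vertex 3.9 5.4 5.6
   vertex 5.1 5.7 0.0
   vertex 0.4 3.0 5.1
  endloop
 endfacet
 facet normal -0.563 0.822 -0.084
  outer loop
   vertex 3.2 4.5 1.0
   vertex 0.4 3.0 5.1
   vertex 5.1 5.7 0.0
  endloop
 endfacet
 facet normal -0.637 0.754 -0.159
  outer loop
   vertex 3.2 4.5 1.0
   vertex 1.1 3.0 2.3
   vertex 0.4 3.0 5.1
  endloop
 endfacet
 facet normal 0.862 -0.241 0.445
  outer loop
   vertex 5.3 5.5 3.7
   vertex 3.6 0.9 4.5
   vertex 5.7 4.9 2.6
  endloop
 endfacet
 facet normal 0.795 -0.194 0.575
  outer loop
   vertex 5.3 5.5 3.7
   vertex 3.9 5.4 5.6
   vertex 3.6 0.9 4.5
  endloop
 endfacet
 facet normal 0.820 0.572 -0.013
  outer loop
   vertex 5.3 5.5 3.7
   vertex 5.7 4.9 2.6
   vertex 5.1 5.7 0.0
  endloop
 endfacet
 facet normal 0.002 0.999 0.054
  outer loop
   vertex 5.3 5.5 3.7
   vertex 5.1 5.7 0.0
   vertex 3.9 5.4 5.6
  endloop
 endfacet
 facet normal -0.459 -0.130 -0.879
  outer loop
   vertex 4.6 2.8 0.5
   vertex 4.4 0.8 0.9
   vertex 1.1 3.0 2.3
  endloop
 endfacet
 facet normal -0.459 -0.120 -0.880
  outer loop
   vertex 4.6 2.8 0.5
   vertex 1.1 3.0 2.3
   vertex 3.2 4.5 1.0
  endloop
 endfacet
 facet normal 0.347 -0.217 -0.912
  outer loop
   vertex 4.6 2.8 0.5
   vertex 5.1 5.7 0.0
   vertex 4.4 0.8 0.9
  endloop
 endfacet
 facet normal -0.423 -0.083 -0.902
  outer loop
   vertex 4.6 2.8 0.5
   vertex 3.2 4.5 1.0
   vertex 5.1 5.7 0.0
  endloop
 endfacet
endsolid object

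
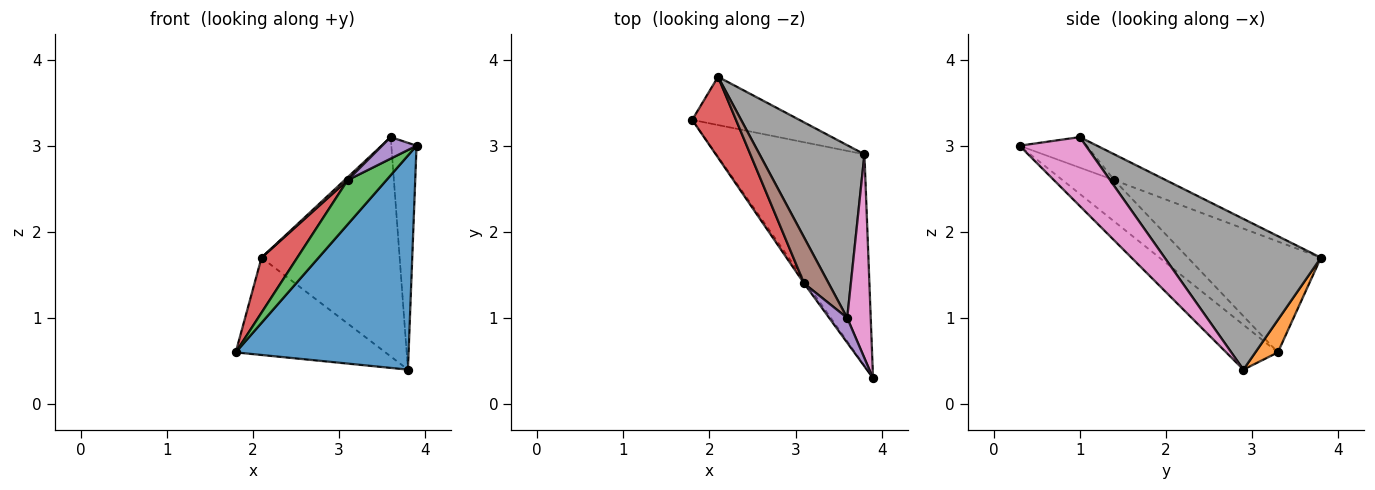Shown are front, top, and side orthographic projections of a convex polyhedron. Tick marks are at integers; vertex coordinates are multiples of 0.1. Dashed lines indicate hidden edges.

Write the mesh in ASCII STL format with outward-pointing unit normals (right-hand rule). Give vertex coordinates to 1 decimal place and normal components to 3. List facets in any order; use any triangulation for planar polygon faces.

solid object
 facet normal -0.208 -0.696 -0.688
  outer loop
   vertex 3.8 2.9 0.4
   vertex 3.9 0.3 3.0
   vertex 1.8 3.3 0.6
  endloop
 endfacet
 facet normal 0.134 0.888 -0.440
  outer loop
   vertex 2.1 3.8 1.7
   vertex 3.8 2.9 0.4
   vertex 1.8 3.3 0.6
  endloop
 endfacet
 facet normal -0.799 -0.599 -0.050
  outer loop
   vertex 3.1 1.4 2.6
   vertex 1.8 3.3 0.6
   vertex 3.9 0.3 3.0
  endloop
 endfacet
 facet normal -0.902 -0.242 0.356
  outer loop
   vertex 3.1 1.4 2.6
   vertex 2.1 3.8 1.7
   vertex 1.8 3.3 0.6
  endloop
 endfacet
 facet normal -0.788 -0.404 0.465
  outer loop
   vertex 3.6 1.0 3.1
   vertex 3.1 1.4 2.6
   vertex 3.9 0.3 3.0
  endloop
 endfacet
 facet normal -0.723 -0.043 0.689
  outer loop
   vertex 3.6 1.0 3.1
   vertex 2.1 3.8 1.7
   vertex 3.1 1.4 2.6
  endloop
 endfacet
 facet normal 0.891 0.338 0.304
  outer loop
   vertex 3.6 1.0 3.1
   vertex 3.9 0.3 3.0
   vertex 3.8 2.9 0.4
  endloop
 endfacet
 facet normal 0.664 0.587 0.462
  outer loop
   vertex 3.6 1.0 3.1
   vertex 3.8 2.9 0.4
   vertex 2.1 3.8 1.7
  endloop
 endfacet
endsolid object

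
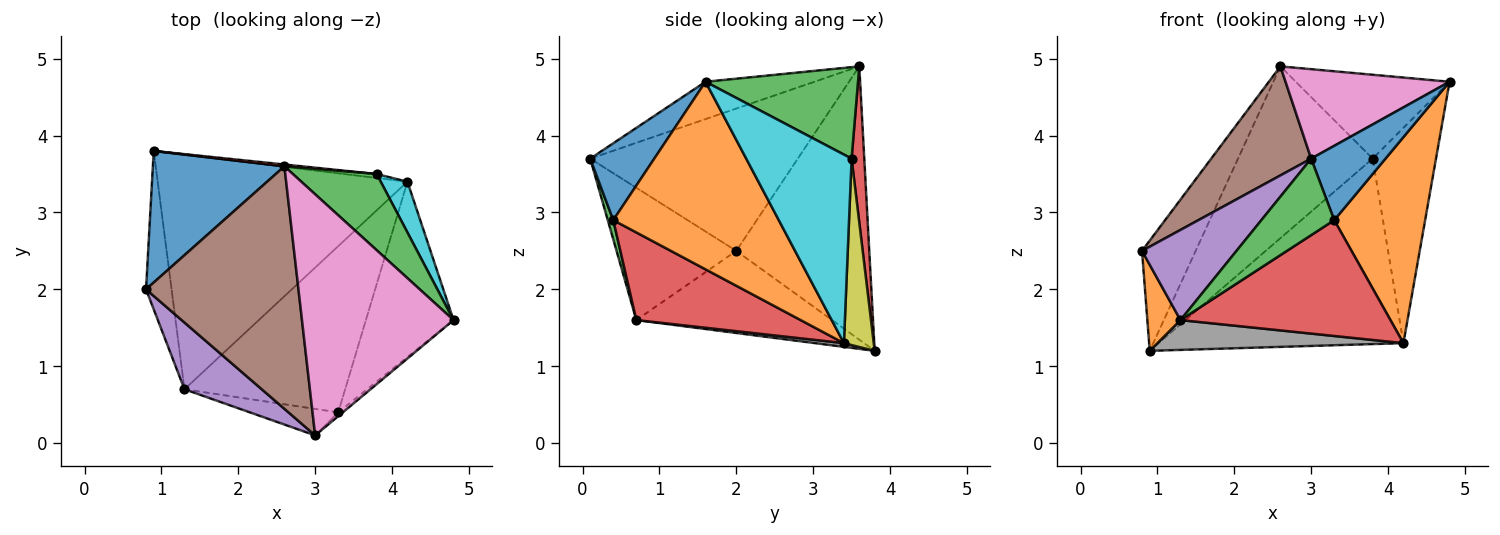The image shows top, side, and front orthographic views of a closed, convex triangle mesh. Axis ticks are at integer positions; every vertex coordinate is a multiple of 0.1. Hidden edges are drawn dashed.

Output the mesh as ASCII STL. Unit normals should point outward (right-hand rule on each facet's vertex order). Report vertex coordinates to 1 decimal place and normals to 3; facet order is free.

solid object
 facet normal -0.847 0.341 0.408
  outer loop
   vertex 2.6 3.6 4.9
   vertex 0.9 3.8 1.2
   vertex 0.8 2.0 2.5
  endloop
 endfacet
 facet normal -0.943 -0.159 -0.293
  outer loop
   vertex 1.3 0.7 1.6
   vertex 0.8 2.0 2.5
   vertex 0.9 3.8 1.2
  endloop
 endfacet
 facet normal 0.592 0.597 0.542
  outer loop
   vertex 3.8 3.5 3.7
   vertex 2.6 3.6 4.9
   vertex 4.8 1.6 4.7
  endloop
 endfacet
 facet normal 0.094 0.996 0.011
  outer loop
   vertex 3.8 3.5 3.7
   vertex 0.9 3.8 1.2
   vertex 2.6 3.6 4.9
  endloop
 endfacet
 facet normal -0.714 -0.563 0.417
  outer loop
   vertex 3.0 0.1 3.7
   vertex 0.8 2.0 2.5
   vertex 1.3 0.7 1.6
  endloop
 endfacet
 facet normal -0.648 -0.312 0.694
  outer loop
   vertex 3.0 0.1 3.7
   vertex 2.6 3.6 4.9
   vertex 0.8 2.0 2.5
  endloop
 endfacet
 facet normal -0.225 -0.339 0.913
  outer loop
   vertex 3.0 0.1 3.7
   vertex 4.8 1.6 4.7
   vertex 2.6 3.6 4.9
  endloop
 endfacet
 facet normal 0.015 -0.126 -0.992
  outer loop
   vertex 4.2 3.4 1.3
   vertex 1.3 0.7 1.6
   vertex 0.9 3.8 1.2
  endloop
 endfacet
 facet normal 0.121 0.992 -0.021
  outer loop
   vertex 4.2 3.4 1.3
   vertex 0.9 3.8 1.2
   vertex 3.8 3.5 3.7
  endloop
 endfacet
 facet normal 0.851 0.511 0.121
  outer loop
   vertex 4.2 3.4 1.3
   vertex 3.8 3.5 3.7
   vertex 4.8 1.6 4.7
  endloop
 endfacet
 facet normal 0.652 -0.757 -0.039
  outer loop
   vertex 3.3 0.4 2.9
   vertex 4.8 1.6 4.7
   vertex 3.0 0.1 3.7
  endloop
 endfacet
 facet normal 0.811 -0.445 -0.379
  outer loop
   vertex 3.3 0.4 2.9
   vertex 4.2 3.4 1.3
   vertex 4.8 1.6 4.7
  endloop
 endfacet
 facet normal 0.071 -0.942 -0.327
  outer loop
   vertex 3.3 0.4 2.9
   vertex 3.0 0.1 3.7
   vertex 1.3 0.7 1.6
  endloop
 endfacet
 facet normal 0.408 -0.522 -0.749
  outer loop
   vertex 3.3 0.4 2.9
   vertex 1.3 0.7 1.6
   vertex 4.2 3.4 1.3
  endloop
 endfacet
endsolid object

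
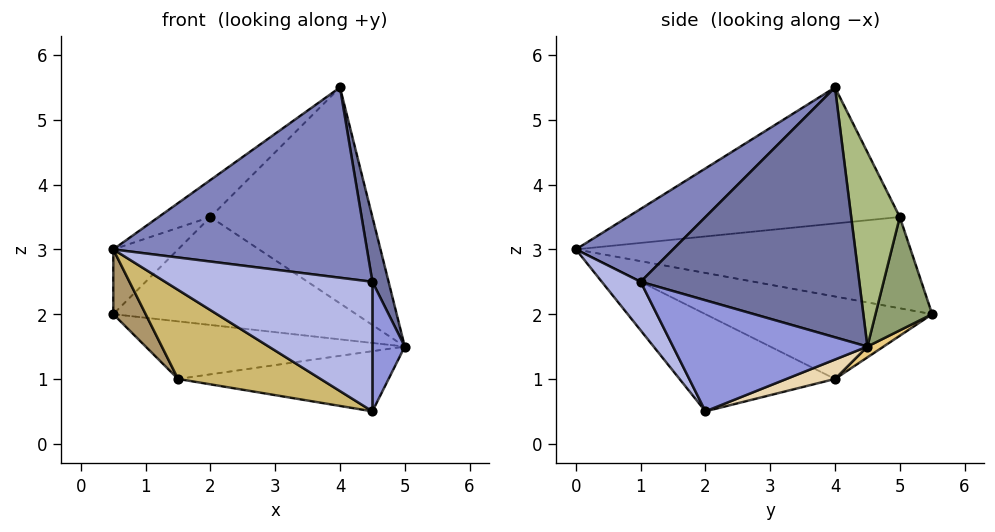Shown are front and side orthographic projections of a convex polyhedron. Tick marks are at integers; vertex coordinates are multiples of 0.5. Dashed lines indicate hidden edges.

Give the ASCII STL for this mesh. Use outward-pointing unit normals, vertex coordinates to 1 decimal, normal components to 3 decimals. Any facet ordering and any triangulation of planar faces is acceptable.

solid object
 facet normal 0.970 -0.072 0.233
  outer loop
   vertex 4.5 1.0 2.5
   vertex 5.0 4.5 1.5
   vertex 4.0 4.0 5.5
  endloop
 endfacet
 facet normal 0.254 -0.662 0.705
  outer loop
   vertex 4.5 1.0 2.5
   vertex 4.0 4.0 5.5
   vertex 0.5 0.0 3.0
  endloop
 endfacet
 facet normal 0.983 -0.164 -0.082
  outer loop
   vertex 4.5 2.0 0.5
   vertex 5.0 4.5 1.5
   vertex 4.5 1.0 2.5
  endloop
 endfacet
 facet normal 0.165 -0.882 -0.441
  outer loop
   vertex 4.5 2.0 0.5
   vertex 4.5 1.0 2.5
   vertex 0.5 0.0 3.0
  endloop
 endfacet
 facet normal 0.226 0.969 0.097
  outer loop
   vertex 2.0 5.0 3.5
   vertex 5.0 4.5 1.5
   vertex 0.5 5.5 2.0
  endloop
 endfacet
 facet normal 0.282 0.941 0.188
  outer loop
   vertex 2.0 5.0 3.5
   vertex 4.0 4.0 5.5
   vertex 5.0 4.5 1.5
  endloop
 endfacet
 facet normal -0.679 0.131 0.723
  outer loop
   vertex 2.0 5.0 3.5
   vertex 0.5 5.5 2.0
   vertex 0.5 0.0 3.0
  endloop
 endfacet
 facet normal -0.669 0.127 0.732
  outer loop
   vertex 2.0 5.0 3.5
   vertex 0.5 0.0 3.0
   vertex 4.0 4.0 5.5
  endloop
 endfacet
 facet normal -0.781 -0.112 -0.614
  outer loop
   vertex 1.5 4.0 1.0
   vertex 0.5 0.0 3.0
   vertex 0.5 5.5 2.0
  endloop
 endfacet
 facet normal -0.371 -0.340 -0.865
  outer loop
   vertex 1.5 4.0 1.0
   vertex 4.5 2.0 0.5
   vertex 0.5 0.0 3.0
  endloop
 endfacet
 facet normal 0.036 0.571 -0.820
  outer loop
   vertex 1.5 4.0 1.0
   vertex 0.5 5.5 2.0
   vertex 5.0 4.5 1.5
  endloop
 endfacet
 facet normal 0.082 0.356 -0.931
  outer loop
   vertex 1.5 4.0 1.0
   vertex 5.0 4.5 1.5
   vertex 4.5 2.0 0.5
  endloop
 endfacet
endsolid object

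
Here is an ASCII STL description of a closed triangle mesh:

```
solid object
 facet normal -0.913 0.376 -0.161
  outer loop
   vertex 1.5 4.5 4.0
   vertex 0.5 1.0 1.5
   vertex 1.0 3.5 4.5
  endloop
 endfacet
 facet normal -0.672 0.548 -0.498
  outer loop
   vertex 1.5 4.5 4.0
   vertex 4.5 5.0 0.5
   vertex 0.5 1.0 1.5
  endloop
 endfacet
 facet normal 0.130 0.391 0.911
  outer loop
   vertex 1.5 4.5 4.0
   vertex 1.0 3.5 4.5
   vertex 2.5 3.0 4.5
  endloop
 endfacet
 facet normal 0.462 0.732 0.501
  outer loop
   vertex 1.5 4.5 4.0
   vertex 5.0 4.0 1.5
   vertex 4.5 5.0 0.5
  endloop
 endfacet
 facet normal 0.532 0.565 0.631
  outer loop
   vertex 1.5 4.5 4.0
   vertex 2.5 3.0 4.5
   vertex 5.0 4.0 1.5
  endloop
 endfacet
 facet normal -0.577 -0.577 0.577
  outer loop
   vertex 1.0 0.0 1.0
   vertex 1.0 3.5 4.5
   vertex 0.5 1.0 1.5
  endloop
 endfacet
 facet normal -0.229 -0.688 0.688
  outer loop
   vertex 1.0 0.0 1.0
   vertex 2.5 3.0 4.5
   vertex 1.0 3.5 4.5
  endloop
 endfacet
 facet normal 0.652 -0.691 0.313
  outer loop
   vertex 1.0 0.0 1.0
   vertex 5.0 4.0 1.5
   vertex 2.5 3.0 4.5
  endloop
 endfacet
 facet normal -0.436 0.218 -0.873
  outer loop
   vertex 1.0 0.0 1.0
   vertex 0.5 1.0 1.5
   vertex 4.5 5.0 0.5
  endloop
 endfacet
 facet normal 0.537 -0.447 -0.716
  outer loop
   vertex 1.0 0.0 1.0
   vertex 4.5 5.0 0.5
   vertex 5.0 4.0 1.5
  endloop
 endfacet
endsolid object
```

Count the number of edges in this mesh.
15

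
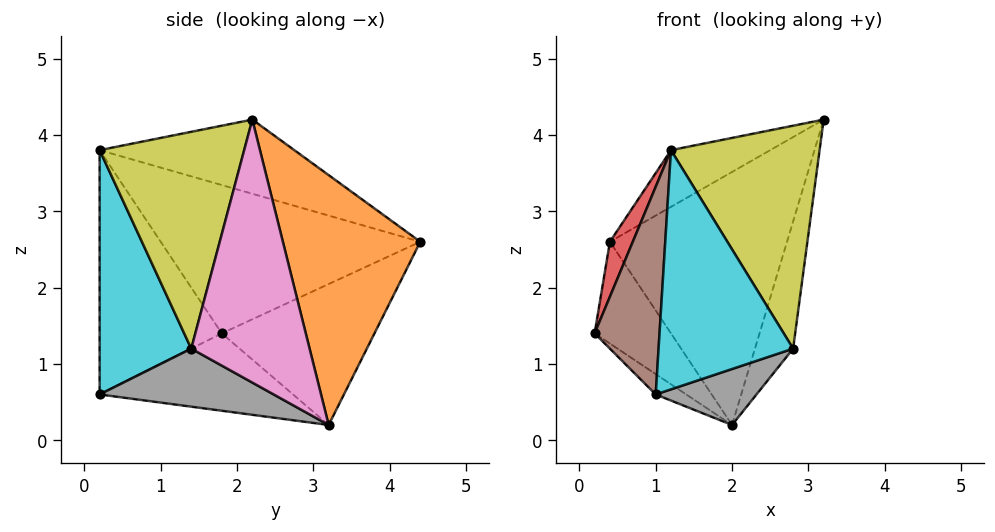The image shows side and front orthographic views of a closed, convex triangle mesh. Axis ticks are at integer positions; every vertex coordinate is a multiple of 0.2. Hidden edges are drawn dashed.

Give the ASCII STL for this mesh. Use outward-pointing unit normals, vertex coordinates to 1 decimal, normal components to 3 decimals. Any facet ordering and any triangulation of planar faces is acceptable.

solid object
 facet normal -0.692 0.346 -0.634
  outer loop
   vertex 2.0 3.2 0.2
   vertex 0.2 1.8 1.4
   vertex 0.4 4.4 2.6
  endloop
 endfacet
 facet normal 0.613 0.790 0.014
  outer loop
   vertex 2.0 3.2 0.2
   vertex 0.4 4.4 2.6
   vertex 3.2 2.2 4.2
  endloop
 endfacet
 facet normal -0.602 0.095 -0.793
  outer loop
   vertex 1.0 0.2 0.6
   vertex 0.2 1.8 1.4
   vertex 2.0 3.2 0.2
  endloop
 endfacet
 facet normal -0.938 -0.083 0.336
  outer loop
   vertex 1.2 0.2 3.8
   vertex 0.4 4.4 2.6
   vertex 0.2 1.8 1.4
  endloop
 endfacet
 facet normal -0.371 0.189 0.909
  outer loop
   vertex 1.2 0.2 3.8
   vertex 3.2 2.2 4.2
   vertex 0.4 4.4 2.6
  endloop
 endfacet
 facet normal -0.882 -0.468 0.055
  outer loop
   vertex 1.2 0.2 3.8
   vertex 0.2 1.8 1.4
   vertex 1.0 0.2 0.6
  endloop
 endfacet
 facet normal 0.932 0.301 -0.204
  outer loop
   vertex 2.8 1.4 1.2
   vertex 2.0 3.2 0.2
   vertex 3.2 2.2 4.2
  endloop
 endfacet
 facet normal 0.460 -0.266 -0.847
  outer loop
   vertex 2.8 1.4 1.2
   vertex 1.0 0.2 0.6
   vertex 2.0 3.2 0.2
  endloop
 endfacet
 facet normal 0.694 -0.713 0.098
  outer loop
   vertex 2.8 1.4 1.2
   vertex 3.2 2.2 4.2
   vertex 1.2 0.2 3.8
  endloop
 endfacet
 facet normal 0.562 -0.826 -0.035
  outer loop
   vertex 2.8 1.4 1.2
   vertex 1.2 0.2 3.8
   vertex 1.0 0.2 0.6
  endloop
 endfacet
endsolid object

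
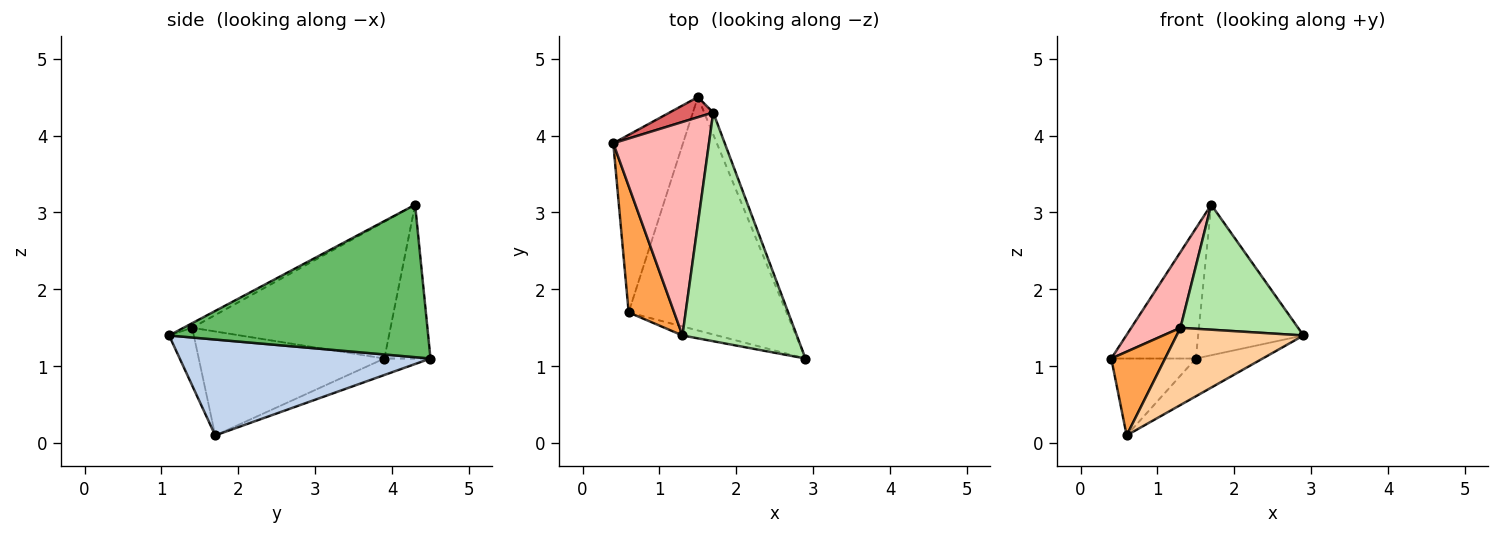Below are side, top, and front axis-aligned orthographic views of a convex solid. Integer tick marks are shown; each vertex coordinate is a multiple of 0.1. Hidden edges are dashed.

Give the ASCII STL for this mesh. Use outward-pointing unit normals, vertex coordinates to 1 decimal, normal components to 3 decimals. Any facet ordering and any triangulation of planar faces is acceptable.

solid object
 facet normal -0.212 0.388 -0.897
  outer loop
   vertex 1.5 4.5 1.1
   vertex 0.6 1.7 0.1
   vertex 0.4 3.9 1.1
  endloop
 endfacet
 facet normal 0.514 0.137 -0.847
  outer loop
   vertex 1.5 4.5 1.1
   vertex 2.9 1.1 1.4
   vertex 0.6 1.7 0.1
  endloop
 endfacet
 facet normal -0.885 -0.257 0.388
  outer loop
   vertex 1.3 1.4 1.5
   vertex 0.4 3.9 1.1
   vertex 0.6 1.7 0.1
  endloop
 endfacet
 facet normal -0.190 -0.975 -0.114
  outer loop
   vertex 1.3 1.4 1.5
   vertex 0.6 1.7 0.1
   vertex 2.9 1.1 1.4
  endloop
 endfacet
 facet normal 0.925 0.376 -0.055
  outer loop
   vertex 1.7 4.3 3.1
   vertex 2.9 1.1 1.4
   vertex 1.5 4.5 1.1
  endloop
 endfacet
 facet normal -0.035 -0.479 0.877
  outer loop
   vertex 1.7 4.3 3.1
   vertex 1.3 1.4 1.5
   vertex 2.9 1.1 1.4
  endloop
 endfacet
 facet normal -0.475 0.870 0.134
  outer loop
   vertex 1.7 4.3 3.1
   vertex 1.5 4.5 1.1
   vertex 0.4 3.9 1.1
  endloop
 endfacet
 facet normal -0.803 -0.199 0.562
  outer loop
   vertex 1.7 4.3 3.1
   vertex 0.4 3.9 1.1
   vertex 1.3 1.4 1.5
  endloop
 endfacet
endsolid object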